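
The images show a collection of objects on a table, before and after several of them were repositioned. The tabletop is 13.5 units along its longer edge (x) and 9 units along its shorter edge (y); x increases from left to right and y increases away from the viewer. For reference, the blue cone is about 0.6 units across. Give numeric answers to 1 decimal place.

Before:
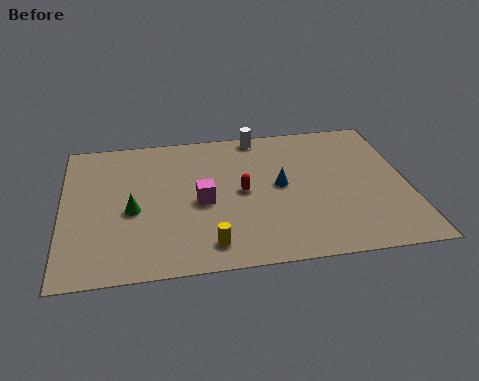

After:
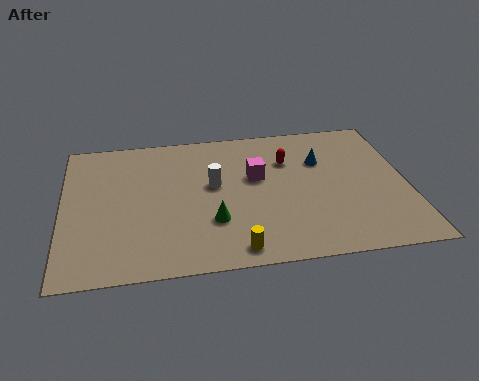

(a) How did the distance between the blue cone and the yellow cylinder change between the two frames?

+1.8

The distance was about 4.4 in the first image and 6.2 in the second, so they moved 1.8 units further apart.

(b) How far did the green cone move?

3.3

From (2.7, 3.9) to (5.8, 2.8), the green cone covered √(3.1² + 1.1²) ≈ 3.3 units.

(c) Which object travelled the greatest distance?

the white cylinder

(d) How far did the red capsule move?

2.6

The red capsule moved from about (7.0, 4.5) to (8.9, 6.3), a distance of √(1.9² + 1.8²) ≈ 2.6.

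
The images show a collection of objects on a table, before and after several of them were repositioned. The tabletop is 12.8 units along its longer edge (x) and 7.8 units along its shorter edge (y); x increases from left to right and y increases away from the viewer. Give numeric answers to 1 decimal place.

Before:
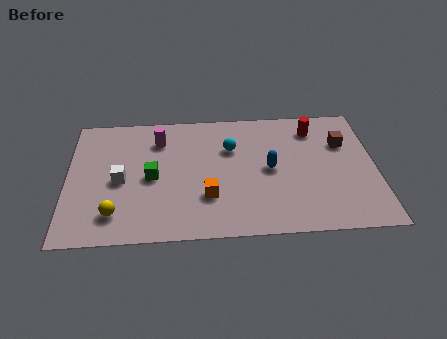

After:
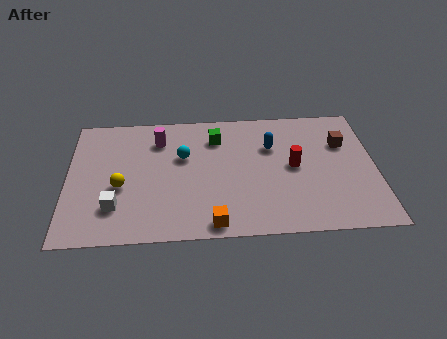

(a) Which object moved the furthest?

the green cube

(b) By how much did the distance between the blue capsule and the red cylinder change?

-1.5

The distance was about 3.1 in the first image and 1.6 in the second, so they moved 1.5 units closer together.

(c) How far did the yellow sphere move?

1.6

From (2.0, 1.6) to (2.2, 3.2), the yellow sphere covered √(0.2² + 1.6²) ≈ 1.6 units.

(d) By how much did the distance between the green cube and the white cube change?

+4.5

Before: roughly 1.3 units apart; after: 5.8. That's 4.5 units further apart.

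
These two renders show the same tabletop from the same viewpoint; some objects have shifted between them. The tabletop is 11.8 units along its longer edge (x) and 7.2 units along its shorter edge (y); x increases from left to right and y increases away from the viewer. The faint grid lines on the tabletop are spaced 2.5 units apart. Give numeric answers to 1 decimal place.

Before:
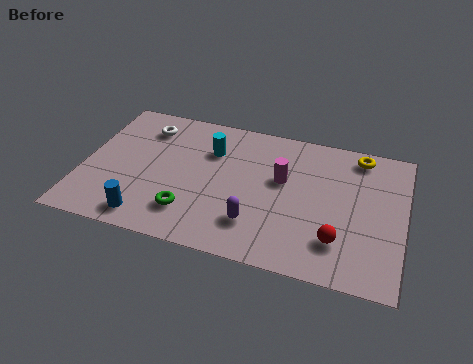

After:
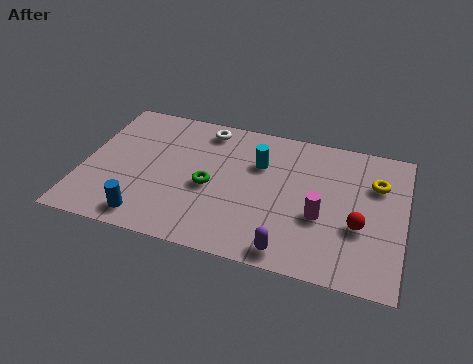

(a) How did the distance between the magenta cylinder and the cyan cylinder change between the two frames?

+0.4

They were about 2.8 units apart before and 3.2 after — 0.4 units further apart.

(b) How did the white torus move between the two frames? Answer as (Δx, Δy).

(2.2, 0.5)

The white torus was at about (2.1, 5.7) and moved to about (4.3, 6.2).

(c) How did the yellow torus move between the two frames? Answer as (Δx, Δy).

(0.7, -1.3)

From the two frames, the yellow torus sits at roughly (10.0, 6.3) before and (10.7, 5.0) after.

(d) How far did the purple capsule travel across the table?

1.6

The purple capsule moved from about (6.5, 1.8) to (7.8, 0.8), a distance of √(1.3² + 1.0²) ≈ 1.6.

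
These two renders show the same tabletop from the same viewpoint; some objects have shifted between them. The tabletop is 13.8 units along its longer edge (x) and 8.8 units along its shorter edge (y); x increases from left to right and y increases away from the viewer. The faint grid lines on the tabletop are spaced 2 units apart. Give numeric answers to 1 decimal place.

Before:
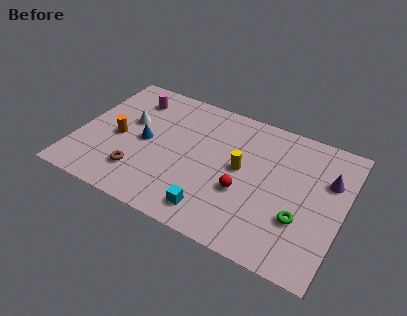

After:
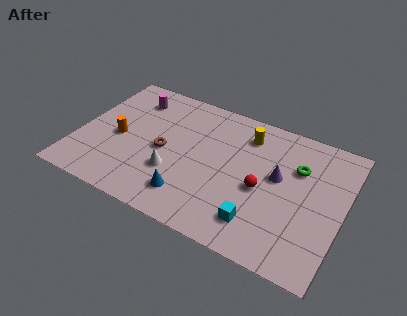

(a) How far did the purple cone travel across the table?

2.7

The purple cone moved from about (12.9, 5.9) to (10.4, 5.0), a distance of √(2.5² + 0.9²) ≈ 2.7.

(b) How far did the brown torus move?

2.2

The brown torus was near (3.5, 2.1) before and (4.5, 4.1) after, so it travelled √(1.0² + 2.0²) ≈ 2.2 units.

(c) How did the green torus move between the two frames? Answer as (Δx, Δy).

(-0.5, 3.1)

From the two frames, the green torus sits at roughly (11.8, 2.9) before and (11.3, 6.0) after.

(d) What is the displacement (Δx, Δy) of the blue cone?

(2.7, -2.5)

The blue cone started near (3.5, 4.3) and ended near (6.2, 1.8).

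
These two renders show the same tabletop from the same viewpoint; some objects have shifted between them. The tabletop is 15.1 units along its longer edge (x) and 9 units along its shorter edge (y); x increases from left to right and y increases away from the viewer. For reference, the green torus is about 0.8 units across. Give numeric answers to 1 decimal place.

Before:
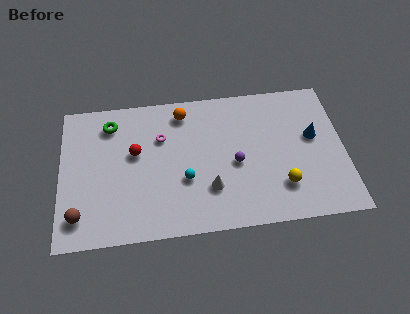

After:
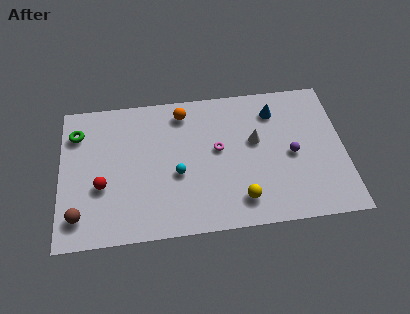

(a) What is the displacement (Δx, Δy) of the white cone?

(2.5, 2.7)

The white cone started near (7.9, 2.6) and ended near (10.4, 5.3).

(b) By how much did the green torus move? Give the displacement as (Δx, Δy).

(-1.8, -0.4)

The green torus started near (2.7, 7.3) and ended near (0.9, 6.9).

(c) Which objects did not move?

the brown sphere and the orange sphere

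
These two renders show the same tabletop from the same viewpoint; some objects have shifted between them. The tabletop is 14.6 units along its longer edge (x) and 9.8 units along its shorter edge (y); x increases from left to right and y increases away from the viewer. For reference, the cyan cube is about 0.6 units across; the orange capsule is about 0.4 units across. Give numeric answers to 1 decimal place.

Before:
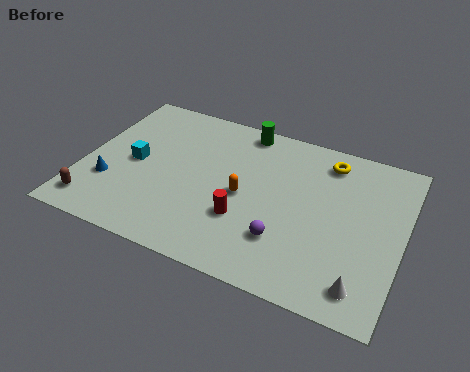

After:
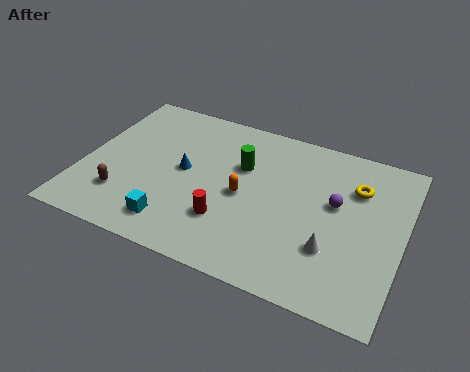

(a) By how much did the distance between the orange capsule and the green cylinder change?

-2.4

They were about 4.2 units apart before and 1.8 after — 2.4 units closer together.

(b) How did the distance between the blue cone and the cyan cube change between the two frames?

+1.5

The distance was about 1.9 in the first image and 3.4 in the second, so they moved 1.5 units further apart.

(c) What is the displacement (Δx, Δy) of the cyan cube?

(2.3, -3.1)

The cyan cube was at about (2.3, 4.8) and moved to about (4.6, 1.7).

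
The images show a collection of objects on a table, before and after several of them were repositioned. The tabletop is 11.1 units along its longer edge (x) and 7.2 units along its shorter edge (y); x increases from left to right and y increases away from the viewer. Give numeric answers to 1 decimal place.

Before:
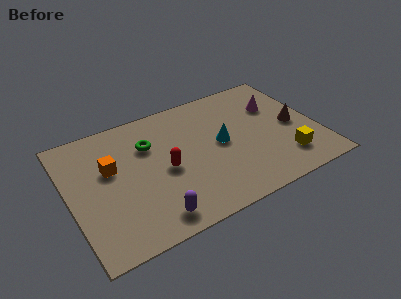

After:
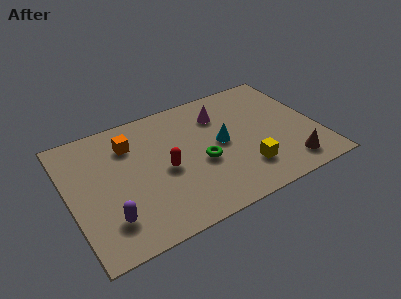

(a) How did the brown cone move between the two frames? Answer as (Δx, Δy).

(-0.6, -2.2)

The brown cone started near (10.1, 3.4) and ended near (9.5, 1.2).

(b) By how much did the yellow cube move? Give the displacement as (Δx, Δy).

(-1.8, 0.2)

The yellow cube was at about (9.4, 1.6) and moved to about (7.6, 1.8).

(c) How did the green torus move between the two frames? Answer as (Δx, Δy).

(2.1, -2.0)

From the two frames, the green torus sits at roughly (3.7, 5.0) before and (5.8, 3.0) after.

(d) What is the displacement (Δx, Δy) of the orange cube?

(1.0, 1.0)

From the two frames, the orange cube sits at roughly (1.9, 4.4) before and (2.9, 5.4) after.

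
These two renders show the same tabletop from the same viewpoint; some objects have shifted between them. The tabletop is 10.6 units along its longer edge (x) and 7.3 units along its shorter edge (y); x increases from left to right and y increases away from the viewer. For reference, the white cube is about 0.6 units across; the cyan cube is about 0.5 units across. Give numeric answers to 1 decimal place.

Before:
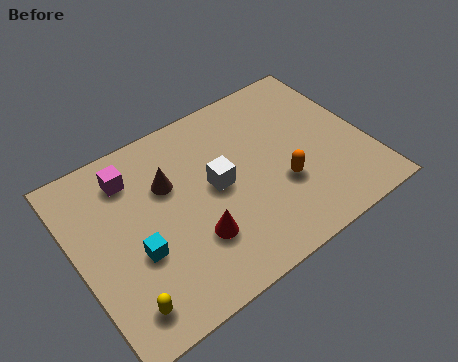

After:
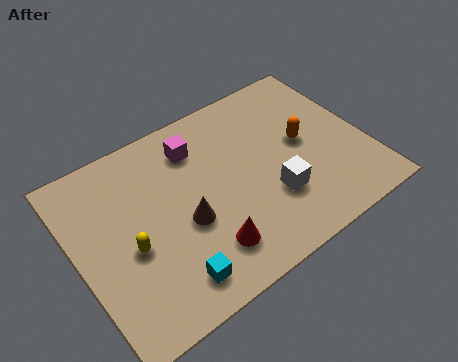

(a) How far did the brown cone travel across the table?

1.8

From (3.5, 4.8) to (3.8, 3.0), the brown cone covered √(0.3² + 1.8²) ≈ 1.8 units.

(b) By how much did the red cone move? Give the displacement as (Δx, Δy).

(0.3, -0.6)

The red cone started near (4.0, 2.2) and ended near (4.3, 1.6).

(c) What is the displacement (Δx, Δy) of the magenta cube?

(2.4, -0.1)

From the two frames, the magenta cube sits at roughly (2.3, 5.8) before and (4.7, 5.7) after.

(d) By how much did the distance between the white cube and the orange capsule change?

-0.3

The distance was about 2.5 in the first image and 2.2 in the second, so they moved 0.3 units closer together.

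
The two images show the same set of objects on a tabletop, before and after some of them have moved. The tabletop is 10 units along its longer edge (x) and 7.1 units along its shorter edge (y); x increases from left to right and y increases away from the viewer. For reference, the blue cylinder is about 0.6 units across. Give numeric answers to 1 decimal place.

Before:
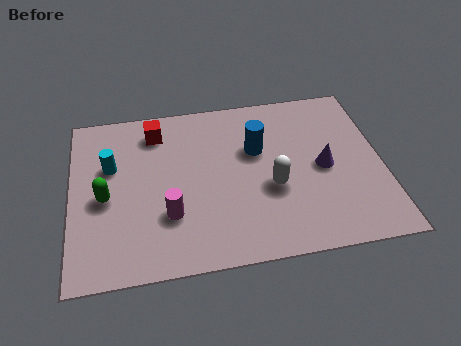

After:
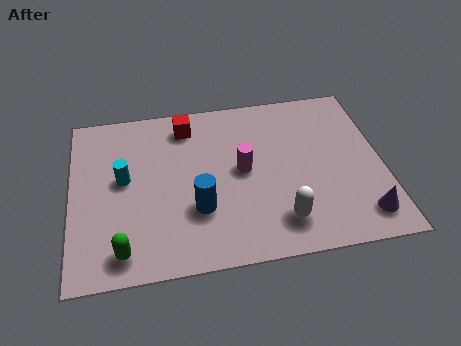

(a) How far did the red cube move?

1.0

The red cube moved from about (2.8, 5.8) to (3.8, 5.9), a distance of √(1.0² + 0.1²) ≈ 1.0.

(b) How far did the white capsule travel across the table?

1.4

The white capsule moved from about (6.4, 2.8) to (6.6, 1.4), a distance of √(0.2² + 1.4²) ≈ 1.4.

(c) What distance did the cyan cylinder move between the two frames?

0.7

The cyan cylinder moved from about (1.3, 4.5) to (1.7, 3.9), a distance of √(0.4² + 0.6²) ≈ 0.7.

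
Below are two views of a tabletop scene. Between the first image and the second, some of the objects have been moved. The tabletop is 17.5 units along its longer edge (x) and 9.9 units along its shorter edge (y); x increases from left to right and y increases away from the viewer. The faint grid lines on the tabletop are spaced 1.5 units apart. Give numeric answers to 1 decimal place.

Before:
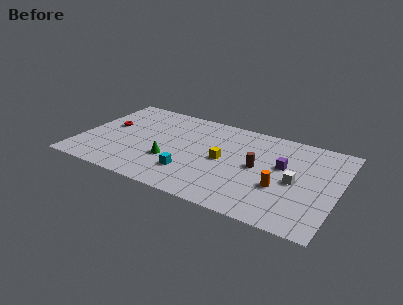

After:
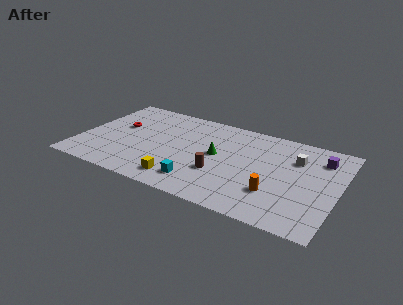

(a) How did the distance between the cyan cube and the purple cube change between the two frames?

+2.8

They were about 6.8 units apart before and 9.6 after — 2.8 units further apart.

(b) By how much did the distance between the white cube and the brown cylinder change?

+3.4

They were about 2.6 units apart before and 6.0 after — 3.4 units further apart.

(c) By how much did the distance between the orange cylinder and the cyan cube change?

-1.0

They were about 6.1 units apart before and 5.1 after — 1.0 units closer together.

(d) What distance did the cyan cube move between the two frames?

1.0

From (7.8, 2.6) to (8.5, 1.9), the cyan cube covered √(0.7² + 0.7²) ≈ 1.0 units.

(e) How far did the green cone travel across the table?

3.6

The green cone was near (6.3, 3.4) before and (9.3, 5.3) after, so it travelled √(3.0² + 1.9²) ≈ 3.6 units.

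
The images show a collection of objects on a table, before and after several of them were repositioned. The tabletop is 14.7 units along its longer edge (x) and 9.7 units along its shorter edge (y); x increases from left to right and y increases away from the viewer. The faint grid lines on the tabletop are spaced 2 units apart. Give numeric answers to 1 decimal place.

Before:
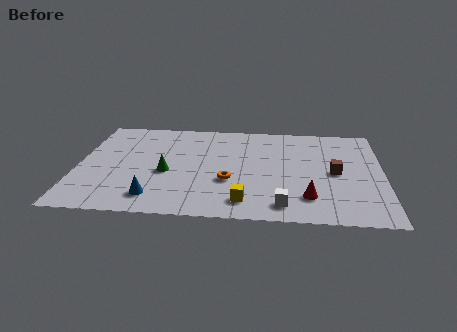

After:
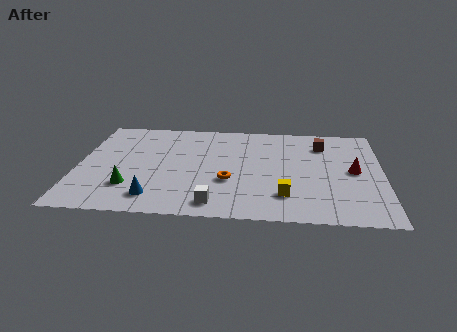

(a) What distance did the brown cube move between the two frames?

2.9

From (12.4, 4.7) to (11.8, 7.5), the brown cube covered √(0.6² + 2.8²) ≈ 2.9 units.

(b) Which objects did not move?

the orange torus and the blue cone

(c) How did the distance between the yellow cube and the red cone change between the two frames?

+1.1

They were about 3.1 units apart before and 4.2 after — 1.1 units further apart.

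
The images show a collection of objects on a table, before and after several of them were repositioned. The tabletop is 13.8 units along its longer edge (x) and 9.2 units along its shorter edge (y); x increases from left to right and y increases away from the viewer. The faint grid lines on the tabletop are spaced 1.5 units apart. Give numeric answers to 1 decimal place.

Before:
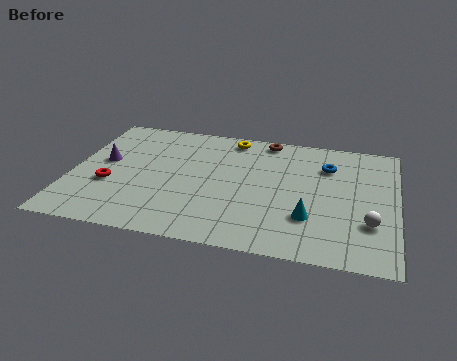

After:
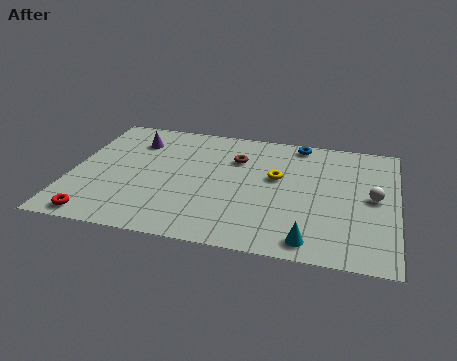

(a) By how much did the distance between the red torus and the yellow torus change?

+1.8

The distance was about 6.8 in the first image and 8.6 in the second, so they moved 1.8 units further apart.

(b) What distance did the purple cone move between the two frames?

2.2

The purple cone was near (1.3, 5.1) before and (2.5, 7.0) after, so it travelled √(1.2² + 1.9²) ≈ 2.2 units.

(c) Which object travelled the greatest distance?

the yellow torus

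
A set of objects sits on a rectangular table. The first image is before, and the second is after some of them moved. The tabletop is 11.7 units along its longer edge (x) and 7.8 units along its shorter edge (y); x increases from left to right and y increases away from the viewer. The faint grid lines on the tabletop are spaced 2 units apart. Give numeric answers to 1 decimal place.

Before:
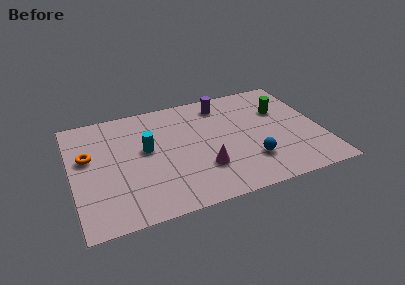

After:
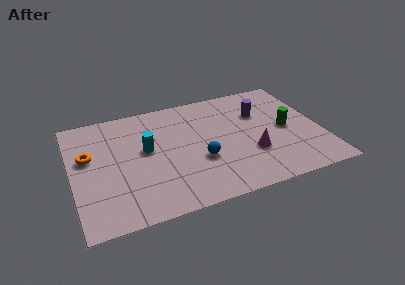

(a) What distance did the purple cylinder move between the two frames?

2.1

From (7.3, 6.5) to (9.0, 5.3), the purple cylinder covered √(1.7² + 1.2²) ≈ 2.1 units.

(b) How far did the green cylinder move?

1.4

From (10.0, 5.2) to (10.1, 3.8), the green cylinder covered √(0.1² + 1.4²) ≈ 1.4 units.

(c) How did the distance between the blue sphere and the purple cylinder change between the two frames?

-0.6

Before: roughly 4.5 units apart; after: 3.9. That's 0.6 units closer together.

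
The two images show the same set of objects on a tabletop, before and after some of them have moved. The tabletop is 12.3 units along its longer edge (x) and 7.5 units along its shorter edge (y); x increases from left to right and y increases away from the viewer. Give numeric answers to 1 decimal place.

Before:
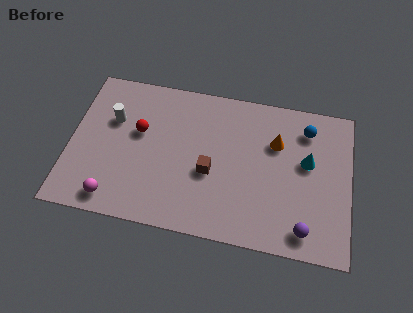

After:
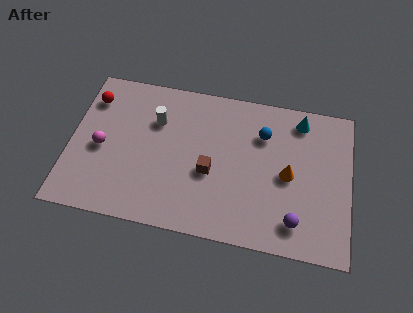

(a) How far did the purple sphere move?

0.5

The purple sphere was near (10.4, 1.1) before and (10.0, 1.4) after, so it travelled √(0.4² + 0.3²) ≈ 0.5 units.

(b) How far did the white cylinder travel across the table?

1.9

From (1.8, 4.9) to (3.7, 5.2), the white cylinder covered √(1.9² + 0.3²) ≈ 1.9 units.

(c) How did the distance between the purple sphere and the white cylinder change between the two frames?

-2.0

They were about 9.4 units apart before and 7.4 after — 2.0 units closer together.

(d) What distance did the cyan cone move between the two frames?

2.0

From (10.4, 4.4) to (10.0, 6.4), the cyan cone covered √(0.4² + 2.0²) ≈ 2.0 units.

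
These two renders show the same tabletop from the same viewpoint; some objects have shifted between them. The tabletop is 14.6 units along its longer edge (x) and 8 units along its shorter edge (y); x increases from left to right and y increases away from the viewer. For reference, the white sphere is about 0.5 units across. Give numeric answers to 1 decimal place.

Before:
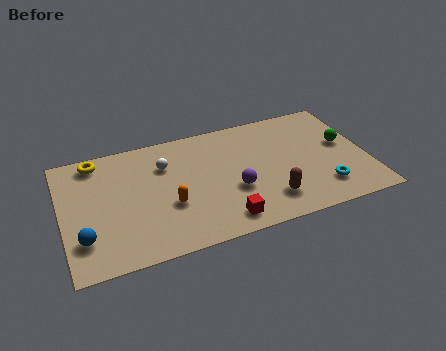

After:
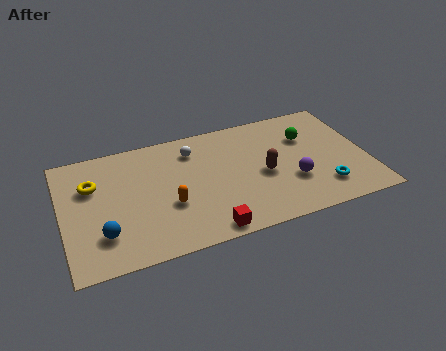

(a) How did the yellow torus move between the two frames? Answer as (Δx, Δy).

(-0.3, -1.6)

From the two frames, the yellow torus sits at roughly (1.8, 7.0) before and (1.5, 5.4) after.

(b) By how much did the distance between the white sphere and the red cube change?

+0.4

The distance was about 5.1 in the first image and 5.5 in the second, so they moved 0.4 units further apart.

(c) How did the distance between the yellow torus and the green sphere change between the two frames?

-1.7

They were about 12.1 units apart before and 10.4 after — 1.7 units closer together.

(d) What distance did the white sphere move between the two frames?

1.5

The white sphere was near (5.0, 5.7) before and (6.4, 6.3) after, so it travelled √(1.4² + 0.6²) ≈ 1.5 units.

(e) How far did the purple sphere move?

2.8

The purple sphere moved from about (8.1, 3.0) to (10.9, 2.7), a distance of √(2.8² + 0.3²) ≈ 2.8.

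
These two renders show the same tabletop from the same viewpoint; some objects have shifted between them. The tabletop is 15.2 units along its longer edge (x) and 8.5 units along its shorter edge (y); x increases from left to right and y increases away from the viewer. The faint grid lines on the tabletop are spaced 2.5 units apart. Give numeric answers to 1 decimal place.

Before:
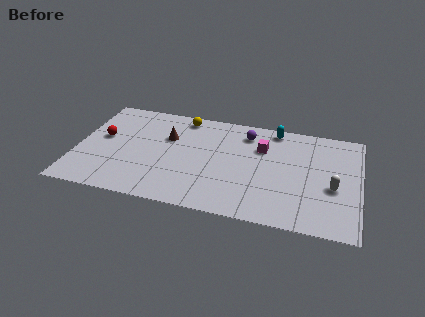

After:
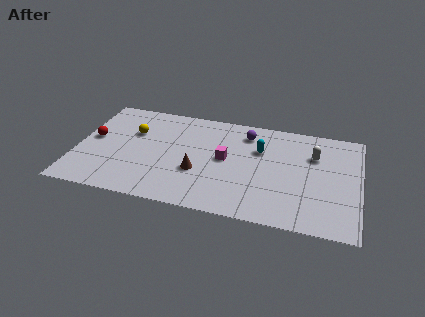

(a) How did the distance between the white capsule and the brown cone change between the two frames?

-2.5

The distance was about 9.2 in the first image and 6.7 in the second, so they moved 2.5 units closer together.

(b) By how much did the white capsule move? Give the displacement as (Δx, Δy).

(-1.1, 2.4)

The white capsule started near (13.8, 3.5) and ended near (12.7, 5.9).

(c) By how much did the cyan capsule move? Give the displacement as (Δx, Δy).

(-0.7, -1.9)

The cyan capsule was at about (10.5, 7.6) and moved to about (9.8, 5.7).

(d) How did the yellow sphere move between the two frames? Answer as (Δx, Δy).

(-2.6, -1.9)

From the two frames, the yellow sphere sits at roughly (5.5, 7.5) before and (2.9, 5.6) after.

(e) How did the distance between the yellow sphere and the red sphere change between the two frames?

-2.7

Before: roughly 5.0 units apart; after: 2.3. That's 2.7 units closer together.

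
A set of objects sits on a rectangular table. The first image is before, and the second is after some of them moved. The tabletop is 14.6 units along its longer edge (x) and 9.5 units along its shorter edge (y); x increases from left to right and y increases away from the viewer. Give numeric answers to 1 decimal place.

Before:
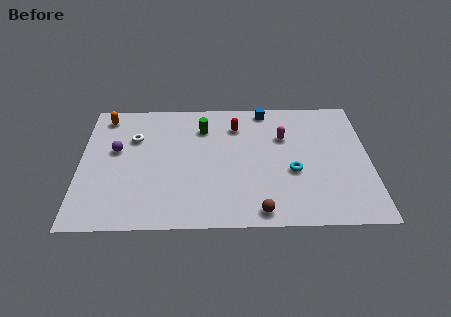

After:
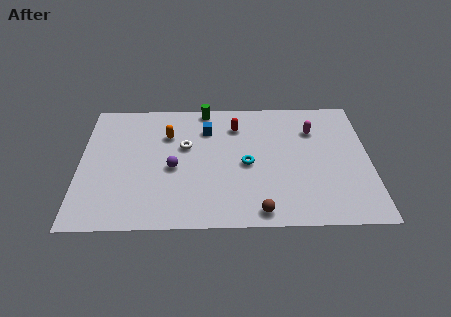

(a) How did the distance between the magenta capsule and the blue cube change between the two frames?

+3.0

The distance was about 2.4 in the first image and 5.4 in the second, so they moved 3.0 units further apart.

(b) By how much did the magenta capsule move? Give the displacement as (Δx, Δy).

(1.5, 0.5)

The magenta capsule started near (10.3, 6.4) and ended near (11.8, 6.9).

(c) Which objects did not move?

the red capsule and the brown sphere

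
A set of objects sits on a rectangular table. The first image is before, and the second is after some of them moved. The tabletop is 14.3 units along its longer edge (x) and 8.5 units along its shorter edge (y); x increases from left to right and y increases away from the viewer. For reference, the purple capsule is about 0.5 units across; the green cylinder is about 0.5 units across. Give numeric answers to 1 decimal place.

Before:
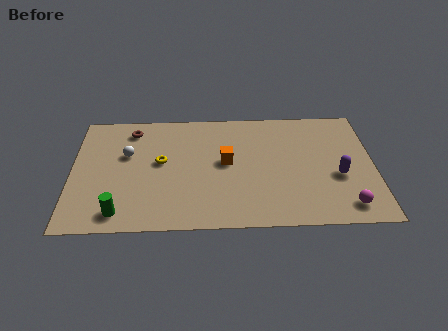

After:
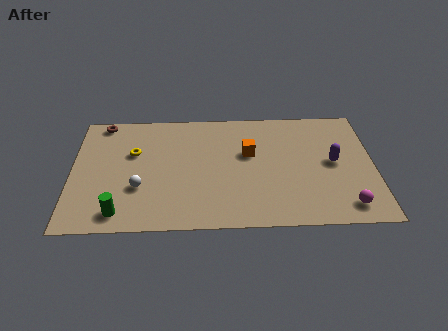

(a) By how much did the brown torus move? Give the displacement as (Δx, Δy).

(-1.4, 0.6)

From the two frames, the brown torus sits at roughly (2.8, 7.1) before and (1.4, 7.7) after.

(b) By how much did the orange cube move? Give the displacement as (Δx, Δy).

(1.1, 0.6)

The orange cube was at about (7.3, 4.6) and moved to about (8.4, 5.2).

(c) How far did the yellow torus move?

1.5

From (4.2, 4.7) to (2.9, 5.4), the yellow torus covered √(1.3² + 0.7²) ≈ 1.5 units.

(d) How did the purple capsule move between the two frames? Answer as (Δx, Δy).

(-0.2, 1.0)

The purple capsule was at about (12.6, 3.4) and moved to about (12.4, 4.4).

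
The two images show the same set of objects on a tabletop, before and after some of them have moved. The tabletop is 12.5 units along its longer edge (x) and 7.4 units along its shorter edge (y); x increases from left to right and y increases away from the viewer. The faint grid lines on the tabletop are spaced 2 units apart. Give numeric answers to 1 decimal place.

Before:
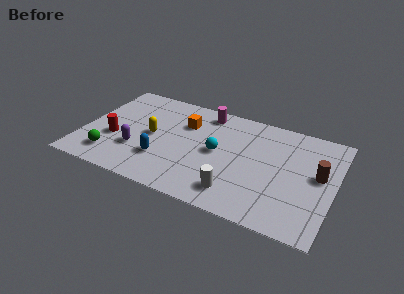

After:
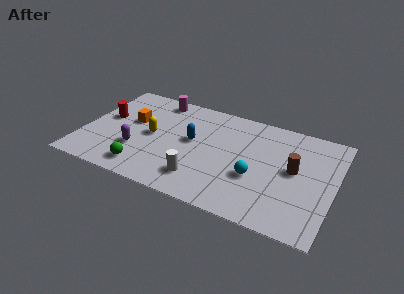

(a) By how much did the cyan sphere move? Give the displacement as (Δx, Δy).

(2.0, -1.0)

From the two frames, the cyan sphere sits at roughly (6.7, 3.8) before and (8.7, 2.8) after.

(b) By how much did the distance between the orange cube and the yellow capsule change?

-0.8

Before: roughly 2.1 units apart; after: 1.3. That's 0.8 units closer together.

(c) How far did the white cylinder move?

1.8

From (7.9, 1.4) to (6.1, 1.6), the white cylinder covered √(1.8² + 0.2²) ≈ 1.8 units.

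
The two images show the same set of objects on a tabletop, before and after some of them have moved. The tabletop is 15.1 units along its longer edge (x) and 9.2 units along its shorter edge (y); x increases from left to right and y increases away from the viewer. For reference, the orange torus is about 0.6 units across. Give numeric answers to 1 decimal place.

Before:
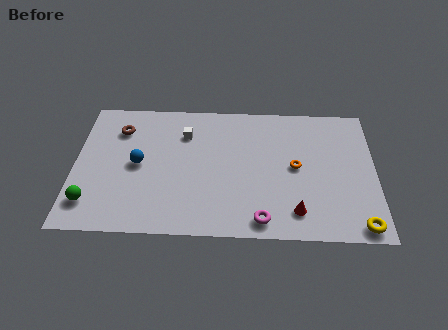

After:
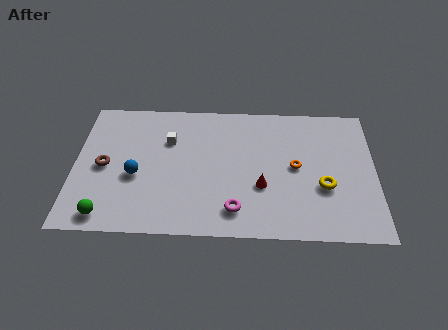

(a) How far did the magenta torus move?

1.4

The magenta torus moved from about (9.4, 1.1) to (8.1, 1.7), a distance of √(1.3² + 0.6²) ≈ 1.4.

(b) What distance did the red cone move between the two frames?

2.3

The red cone moved from about (11.1, 1.7) to (9.4, 3.3), a distance of √(1.7² + 1.6²) ≈ 2.3.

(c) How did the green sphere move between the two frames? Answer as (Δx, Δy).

(0.8, -0.8)

From the two frames, the green sphere sits at roughly (0.9, 1.9) before and (1.7, 1.1) after.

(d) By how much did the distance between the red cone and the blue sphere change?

-2.1

They were about 8.4 units apart before and 6.3 after — 2.1 units closer together.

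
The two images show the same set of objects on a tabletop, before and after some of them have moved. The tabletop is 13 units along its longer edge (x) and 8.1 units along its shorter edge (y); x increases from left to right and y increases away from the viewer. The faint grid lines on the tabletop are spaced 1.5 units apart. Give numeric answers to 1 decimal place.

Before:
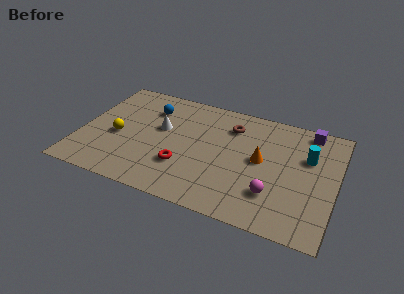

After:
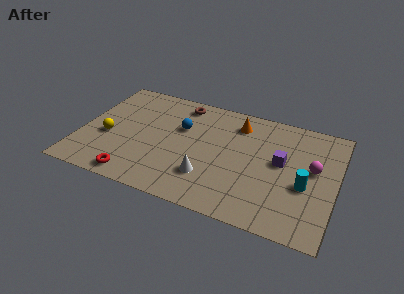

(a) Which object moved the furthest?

the white cone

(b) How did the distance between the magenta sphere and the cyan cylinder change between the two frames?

-2.1

They were about 3.4 units apart before and 1.3 after — 2.1 units closer together.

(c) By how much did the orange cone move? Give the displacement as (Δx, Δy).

(-1.4, 2.2)

From the two frames, the orange cone sits at roughly (9.2, 4.3) before and (7.8, 6.5) after.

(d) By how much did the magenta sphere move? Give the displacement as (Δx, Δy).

(1.8, 2.4)

The magenta sphere started near (10.0, 2.2) and ended near (11.8, 4.6).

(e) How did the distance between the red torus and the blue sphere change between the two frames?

+0.5

Before: roughly 4.2 units apart; after: 4.7. That's 0.5 units further apart.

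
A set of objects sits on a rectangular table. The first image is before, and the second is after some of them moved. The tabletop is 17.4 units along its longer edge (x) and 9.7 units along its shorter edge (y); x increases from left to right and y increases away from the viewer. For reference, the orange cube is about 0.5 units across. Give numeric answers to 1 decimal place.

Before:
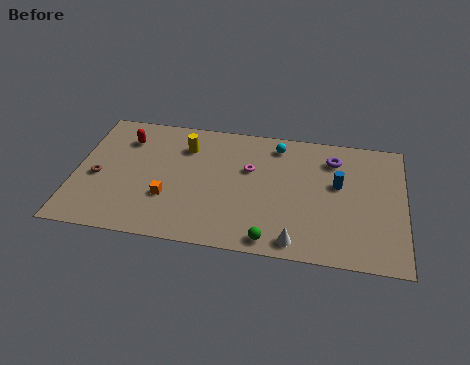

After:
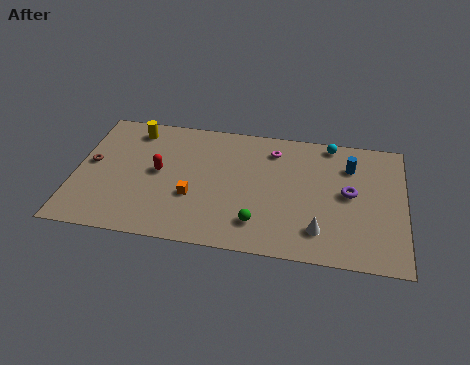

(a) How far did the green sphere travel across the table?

1.3

From (10.5, 1.0) to (9.8, 2.1), the green sphere covered √(0.7² + 1.1²) ≈ 1.3 units.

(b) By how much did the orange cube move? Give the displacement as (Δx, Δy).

(1.3, 0.3)

The orange cube was at about (5.0, 3.2) and moved to about (6.3, 3.5).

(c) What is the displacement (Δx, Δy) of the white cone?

(1.2, 1.0)

From the two frames, the white cone sits at roughly (11.8, 1.1) before and (13.0, 2.1) after.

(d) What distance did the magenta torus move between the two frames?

2.1

The magenta torus was near (9.2, 6.1) before and (10.4, 7.8) after, so it travelled √(1.2² + 1.7²) ≈ 2.1 units.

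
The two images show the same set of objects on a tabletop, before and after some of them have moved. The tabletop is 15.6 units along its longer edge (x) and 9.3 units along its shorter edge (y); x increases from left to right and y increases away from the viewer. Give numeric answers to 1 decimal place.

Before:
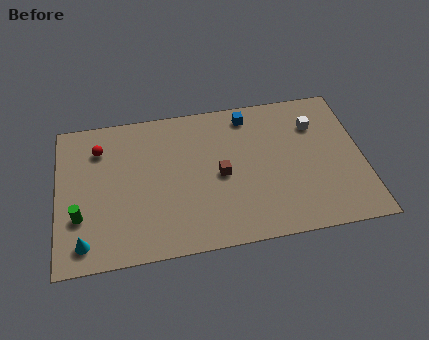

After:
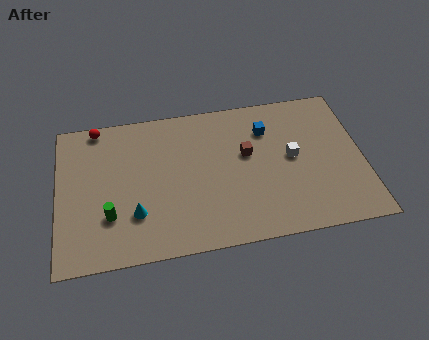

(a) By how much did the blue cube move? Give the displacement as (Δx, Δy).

(0.9, -1.1)

The blue cube started near (9.9, 8.0) and ended near (10.8, 6.9).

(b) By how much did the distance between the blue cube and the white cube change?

-1.3

Before: roughly 3.6 units apart; after: 2.3. That's 1.3 units closer together.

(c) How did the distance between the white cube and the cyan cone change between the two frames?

-4.8

The distance was about 13.2 in the first image and 8.4 in the second, so they moved 4.8 units closer together.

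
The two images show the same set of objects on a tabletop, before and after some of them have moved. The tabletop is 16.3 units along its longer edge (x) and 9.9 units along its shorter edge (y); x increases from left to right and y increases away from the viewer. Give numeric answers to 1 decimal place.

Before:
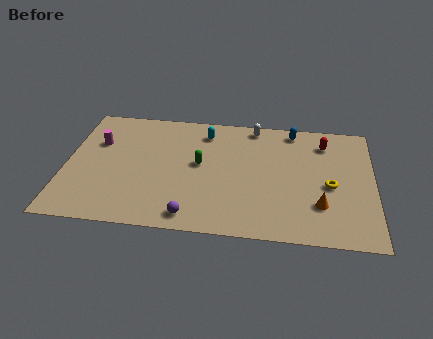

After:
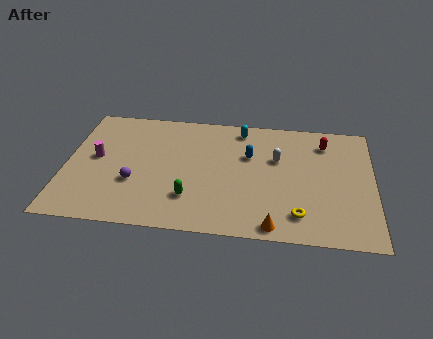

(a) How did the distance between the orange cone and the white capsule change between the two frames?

-1.7

The distance was about 7.1 in the first image and 5.4 in the second, so they moved 1.7 units closer together.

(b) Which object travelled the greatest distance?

the purple sphere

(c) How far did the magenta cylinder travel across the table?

1.3

The magenta cylinder was near (1.6, 6.6) before and (1.6, 5.3) after, so it travelled √(0.0² + 1.3²) ≈ 1.3 units.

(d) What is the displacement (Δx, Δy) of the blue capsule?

(-2.3, -2.4)

The blue capsule was at about (12.0, 8.8) and moved to about (9.7, 6.4).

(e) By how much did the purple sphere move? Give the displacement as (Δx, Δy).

(-3.1, 2.3)

From the two frames, the purple sphere sits at roughly (6.8, 1.2) before and (3.7, 3.5) after.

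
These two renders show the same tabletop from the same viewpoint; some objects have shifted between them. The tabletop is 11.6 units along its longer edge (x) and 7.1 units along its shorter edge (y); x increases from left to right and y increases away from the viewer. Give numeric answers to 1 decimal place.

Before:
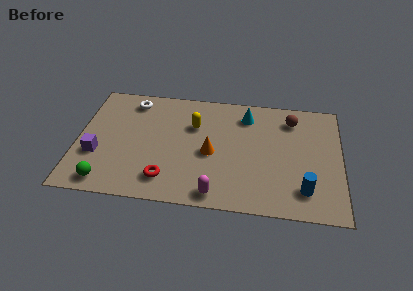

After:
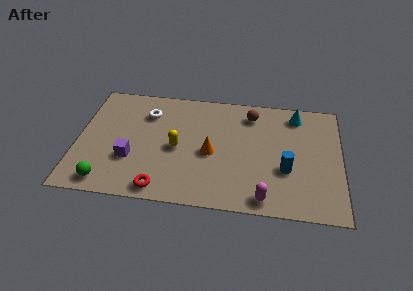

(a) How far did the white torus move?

1.0

From (2.3, 6.0) to (3.0, 5.3), the white torus covered √(0.7² + 0.7²) ≈ 1.0 units.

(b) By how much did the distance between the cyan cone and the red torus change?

+2.3

Before: roughly 5.5 units apart; after: 7.8. That's 2.3 units further apart.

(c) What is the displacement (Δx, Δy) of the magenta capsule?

(2.1, 0.0)

From the two frames, the magenta capsule sits at roughly (6.2, 0.8) before and (8.3, 0.8) after.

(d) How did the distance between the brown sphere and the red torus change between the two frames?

-0.6

The distance was about 6.9 in the first image and 6.3 in the second, so they moved 0.6 units closer together.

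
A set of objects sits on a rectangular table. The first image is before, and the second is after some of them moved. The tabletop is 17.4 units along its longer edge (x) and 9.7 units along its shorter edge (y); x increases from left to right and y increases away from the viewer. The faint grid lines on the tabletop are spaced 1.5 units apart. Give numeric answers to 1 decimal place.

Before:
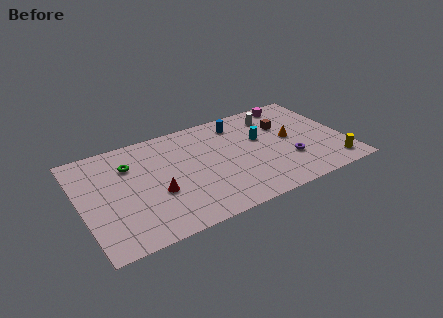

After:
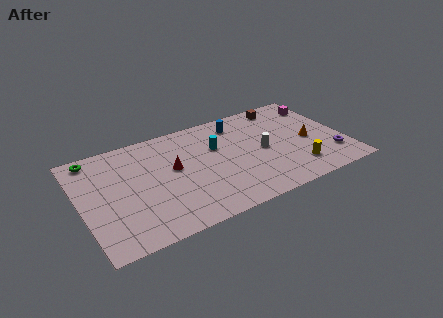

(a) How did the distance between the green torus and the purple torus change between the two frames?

+5.5

Before: roughly 10.8 units apart; after: 16.3. That's 5.5 units further apart.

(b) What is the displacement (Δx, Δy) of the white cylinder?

(-1.2, -3.1)

The white cylinder was at about (13.2, 7.8) and moved to about (12.0, 4.7).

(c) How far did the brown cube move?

1.9

From (13.7, 6.6) to (14.0, 8.5), the brown cube covered √(0.3² + 1.9²) ≈ 1.9 units.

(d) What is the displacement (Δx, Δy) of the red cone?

(1.3, 1.8)

From the two frames, the red cone sits at roughly (4.8, 3.7) before and (6.1, 5.5) after.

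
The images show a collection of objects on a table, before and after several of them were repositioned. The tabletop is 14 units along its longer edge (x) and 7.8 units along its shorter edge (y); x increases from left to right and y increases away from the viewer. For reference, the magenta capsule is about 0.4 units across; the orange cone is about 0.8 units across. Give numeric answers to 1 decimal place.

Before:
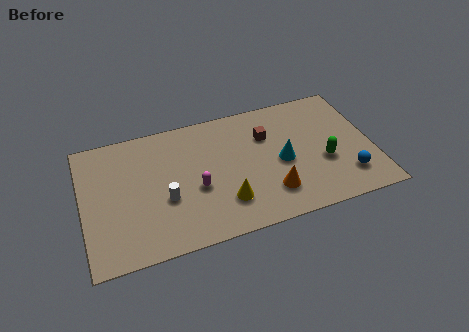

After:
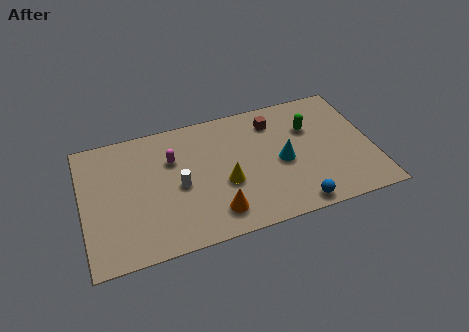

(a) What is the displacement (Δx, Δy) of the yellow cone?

(0.1, 1.1)

The yellow cone was at about (6.7, 2.0) and moved to about (6.8, 3.1).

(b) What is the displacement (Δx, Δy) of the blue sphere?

(-2.6, -1.0)

The blue sphere started near (12.6, 1.8) and ended near (10.0, 0.8).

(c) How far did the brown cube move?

0.9

The brown cube moved from about (9.0, 5.4) to (9.4, 6.2), a distance of √(0.4² + 0.8²) ≈ 0.9.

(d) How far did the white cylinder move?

0.9

From (3.9, 3.0) to (4.6, 3.6), the white cylinder covered √(0.7² + 0.6²) ≈ 0.9 units.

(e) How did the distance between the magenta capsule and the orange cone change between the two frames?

+0.5

Before: roughly 3.7 units apart; after: 4.2. That's 0.5 units further apart.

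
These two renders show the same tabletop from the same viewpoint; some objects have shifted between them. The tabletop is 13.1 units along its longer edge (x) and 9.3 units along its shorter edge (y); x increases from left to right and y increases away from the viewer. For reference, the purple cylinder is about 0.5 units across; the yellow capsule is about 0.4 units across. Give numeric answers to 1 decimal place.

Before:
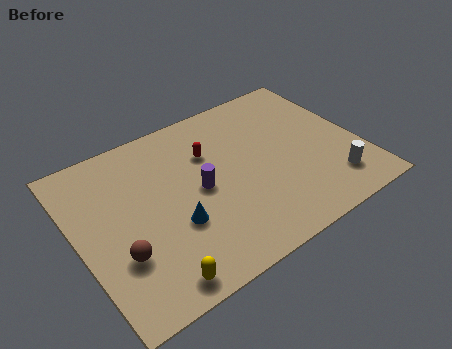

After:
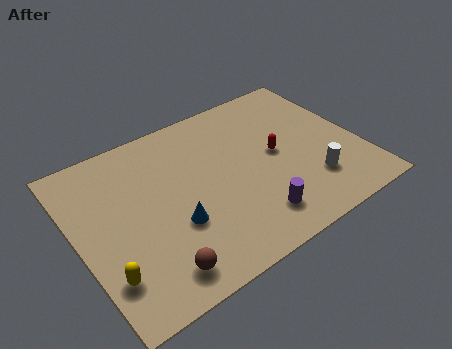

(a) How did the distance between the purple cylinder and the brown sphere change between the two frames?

+0.3

They were about 4.3 units apart before and 4.6 after — 0.3 units further apart.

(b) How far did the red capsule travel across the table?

3.3

The red capsule moved from about (6.4, 6.4) to (9.3, 4.8), a distance of √(2.9² + 1.6²) ≈ 3.3.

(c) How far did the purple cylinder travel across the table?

3.4

The purple cylinder was near (5.6, 4.6) before and (7.6, 1.8) after, so it travelled √(2.0² + 2.8²) ≈ 3.4 units.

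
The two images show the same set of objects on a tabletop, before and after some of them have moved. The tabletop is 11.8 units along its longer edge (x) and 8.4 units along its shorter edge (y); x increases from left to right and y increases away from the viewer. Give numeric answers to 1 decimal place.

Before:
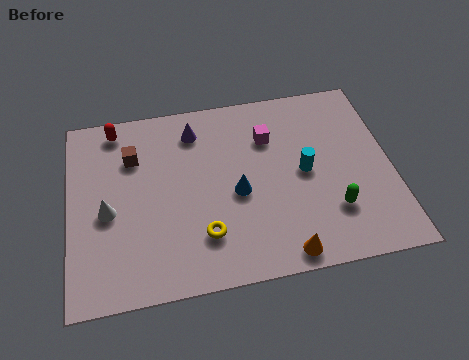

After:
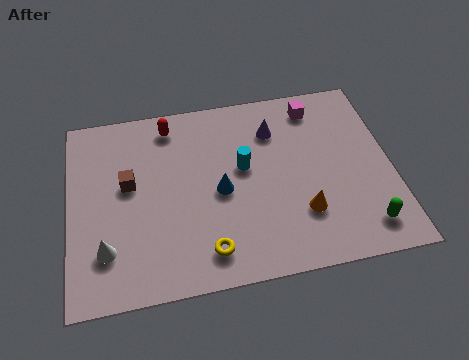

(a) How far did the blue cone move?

0.6

The blue cone was near (6.1, 3.7) before and (5.5, 3.9) after, so it travelled √(0.6² + 0.2²) ≈ 0.6 units.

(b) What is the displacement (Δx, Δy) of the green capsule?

(1.1, -0.9)

The green capsule was at about (9.5, 2.3) and moved to about (10.6, 1.4).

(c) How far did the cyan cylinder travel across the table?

2.3

The cyan cylinder was near (8.6, 4.2) before and (6.4, 4.8) after, so it travelled √(2.2² + 0.6²) ≈ 2.3 units.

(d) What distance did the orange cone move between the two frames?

1.8

From (7.6, 0.8) to (8.4, 2.4), the orange cone covered √(0.8² + 1.6²) ≈ 1.8 units.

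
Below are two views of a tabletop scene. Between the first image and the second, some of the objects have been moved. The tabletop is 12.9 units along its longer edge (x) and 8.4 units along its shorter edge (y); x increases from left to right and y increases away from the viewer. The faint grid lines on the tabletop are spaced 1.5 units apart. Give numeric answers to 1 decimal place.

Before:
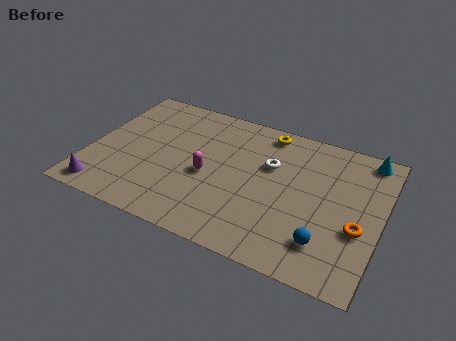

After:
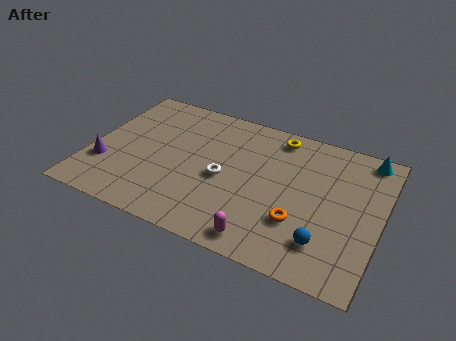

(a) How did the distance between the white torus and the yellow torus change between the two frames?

+2.0

Before: roughly 2.0 units apart; after: 4.0. That's 2.0 units further apart.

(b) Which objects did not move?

the cyan cone and the blue sphere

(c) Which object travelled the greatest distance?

the magenta capsule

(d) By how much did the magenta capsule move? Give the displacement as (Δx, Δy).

(2.8, -2.7)

From the two frames, the magenta capsule sits at roughly (5.3, 3.7) before and (8.1, 1.0) after.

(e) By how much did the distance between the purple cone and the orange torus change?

-2.5

The distance was about 11.2 in the first image and 8.7 in the second, so they moved 2.5 units closer together.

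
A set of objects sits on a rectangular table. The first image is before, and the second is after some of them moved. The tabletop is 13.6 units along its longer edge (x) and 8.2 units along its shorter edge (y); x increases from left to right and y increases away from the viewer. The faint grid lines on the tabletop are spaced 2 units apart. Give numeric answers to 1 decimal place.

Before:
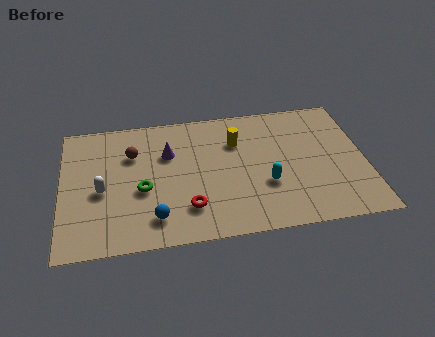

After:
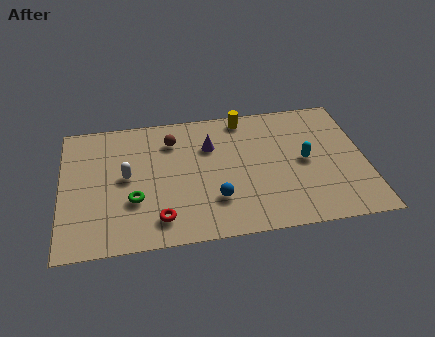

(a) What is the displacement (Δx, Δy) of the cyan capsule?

(1.8, 1.2)

The cyan capsule started near (9.1, 2.9) and ended near (10.9, 4.1).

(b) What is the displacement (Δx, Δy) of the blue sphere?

(2.7, 0.7)

From the two frames, the blue sphere sits at roughly (4.1, 1.6) before and (6.8, 2.3) after.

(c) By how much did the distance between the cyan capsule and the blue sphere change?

-0.7

They were about 5.2 units apart before and 4.5 after — 0.7 units closer together.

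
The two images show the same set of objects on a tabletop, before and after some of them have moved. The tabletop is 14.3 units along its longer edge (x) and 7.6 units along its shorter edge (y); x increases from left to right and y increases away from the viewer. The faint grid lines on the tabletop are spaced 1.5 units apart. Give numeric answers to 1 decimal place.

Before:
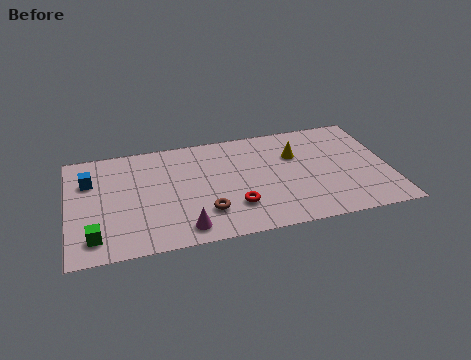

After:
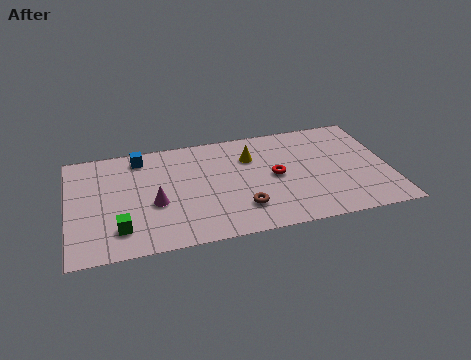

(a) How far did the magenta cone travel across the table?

2.3

The magenta cone moved from about (5.0, 1.1) to (3.8, 3.1), a distance of √(1.2² + 2.0²) ≈ 2.3.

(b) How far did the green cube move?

1.1

The green cube moved from about (1.1, 1.4) to (2.2, 1.7), a distance of √(1.1² + 0.3²) ≈ 1.1.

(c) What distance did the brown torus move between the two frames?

1.6

The brown torus moved from about (6.0, 2.0) to (7.6, 1.9), a distance of √(1.6² + 0.1²) ≈ 1.6.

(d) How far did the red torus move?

2.5

From (7.3, 2.1) to (9.2, 3.8), the red torus covered √(1.9² + 1.7²) ≈ 2.5 units.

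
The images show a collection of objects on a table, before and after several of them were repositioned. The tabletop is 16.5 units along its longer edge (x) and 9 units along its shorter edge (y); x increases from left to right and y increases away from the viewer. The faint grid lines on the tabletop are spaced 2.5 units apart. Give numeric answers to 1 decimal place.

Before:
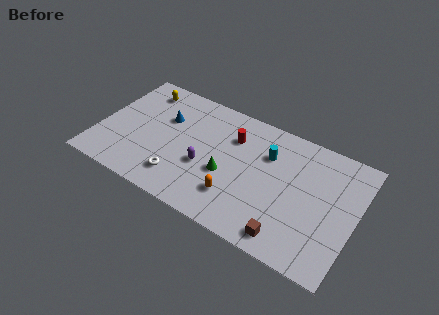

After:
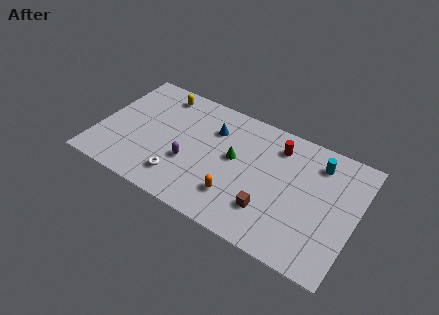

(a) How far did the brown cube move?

1.8

The brown cube was near (12.7, 1.2) before and (11.3, 2.4) after, so it travelled √(1.4² + 1.2²) ≈ 1.8 units.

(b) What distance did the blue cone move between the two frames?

3.2

The blue cone moved from about (4.0, 5.9) to (7.1, 6.5), a distance of √(3.1² + 0.6²) ≈ 3.2.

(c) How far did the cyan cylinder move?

3.2

From (10.7, 6.3) to (13.8, 7.2), the cyan cylinder covered √(3.1² + 0.9²) ≈ 3.2 units.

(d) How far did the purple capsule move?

1.0

The purple capsule was near (7.0, 3.5) before and (6.0, 3.3) after, so it travelled √(1.0² + 0.2²) ≈ 1.0 units.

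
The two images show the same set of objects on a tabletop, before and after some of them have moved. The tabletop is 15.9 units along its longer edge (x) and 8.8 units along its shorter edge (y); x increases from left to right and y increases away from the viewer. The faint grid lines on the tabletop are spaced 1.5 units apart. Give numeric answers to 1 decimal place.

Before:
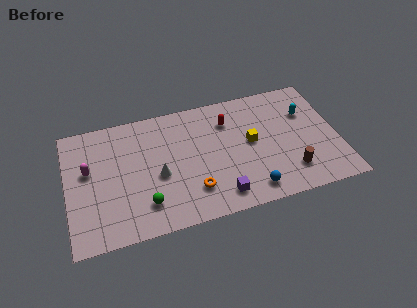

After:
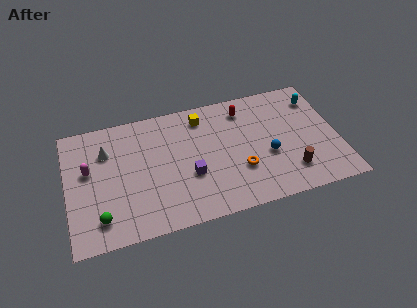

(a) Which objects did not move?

the brown cylinder and the magenta capsule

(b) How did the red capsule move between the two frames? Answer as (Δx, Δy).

(1.0, 0.6)

The red capsule started near (9.6, 6.6) and ended near (10.6, 7.2).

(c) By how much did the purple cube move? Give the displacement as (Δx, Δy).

(-1.6, 1.9)

The purple cube started near (8.7, 1.4) and ended near (7.1, 3.3).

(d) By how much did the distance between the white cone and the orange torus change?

+5.8

Before: roughly 2.5 units apart; after: 8.3. That's 5.8 units further apart.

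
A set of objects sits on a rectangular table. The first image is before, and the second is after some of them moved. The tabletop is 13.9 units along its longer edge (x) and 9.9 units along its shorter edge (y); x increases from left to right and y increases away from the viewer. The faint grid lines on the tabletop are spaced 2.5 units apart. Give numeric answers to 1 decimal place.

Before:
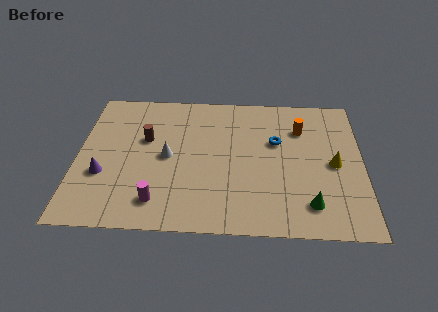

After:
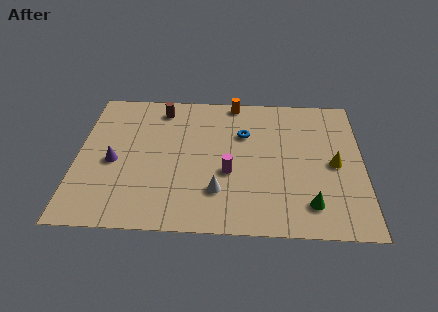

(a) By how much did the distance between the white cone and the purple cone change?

+2.0

Before: roughly 3.4 units apart; after: 5.4. That's 2.0 units further apart.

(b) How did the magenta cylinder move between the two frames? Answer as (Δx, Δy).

(3.4, 2.1)

The magenta cylinder was at about (4.0, 1.8) and moved to about (7.4, 3.9).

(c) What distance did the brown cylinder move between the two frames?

2.4

From (3.3, 6.1) to (4.0, 8.4), the brown cylinder covered √(0.7² + 2.3²) ≈ 2.4 units.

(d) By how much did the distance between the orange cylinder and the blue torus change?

+0.9

Before: roughly 1.6 units apart; after: 2.5. That's 0.9 units further apart.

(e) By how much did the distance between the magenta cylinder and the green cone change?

-2.9

Before: roughly 7.3 units apart; after: 4.4. That's 2.9 units closer together.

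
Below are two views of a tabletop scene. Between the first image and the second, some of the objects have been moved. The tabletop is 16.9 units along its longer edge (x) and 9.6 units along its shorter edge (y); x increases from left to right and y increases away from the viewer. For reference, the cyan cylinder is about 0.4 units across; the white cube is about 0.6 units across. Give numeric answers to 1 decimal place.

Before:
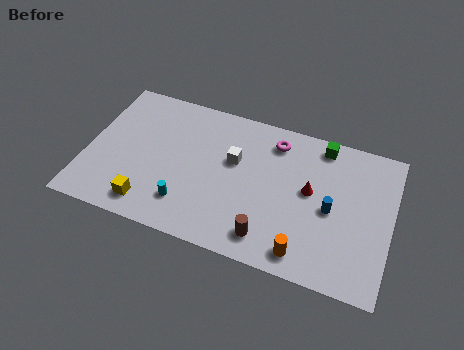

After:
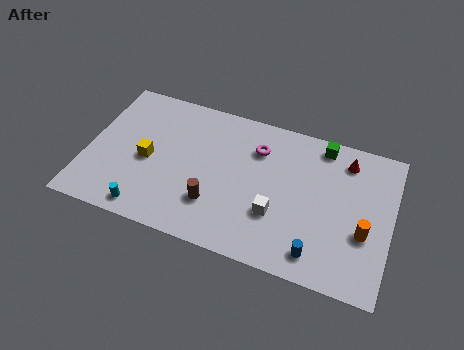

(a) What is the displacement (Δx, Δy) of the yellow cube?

(-0.4, 2.9)

The yellow cube was at about (3.8, 1.5) and moved to about (3.4, 4.4).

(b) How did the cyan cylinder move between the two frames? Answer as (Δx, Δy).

(-2.1, -1.1)

The cyan cylinder started near (5.8, 2.2) and ended near (3.7, 1.1).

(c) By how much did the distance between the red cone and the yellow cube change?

+2.0

Before: roughly 9.4 units apart; after: 11.4. That's 2.0 units further apart.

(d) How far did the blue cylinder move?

3.0

The blue cylinder moved from about (13.6, 4.5) to (13.1, 1.5), a distance of √(0.5² + 3.0²) ≈ 3.0.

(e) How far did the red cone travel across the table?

3.2

The red cone was near (12.4, 5.3) before and (14.2, 7.9) after, so it travelled √(1.8² + 2.6²) ≈ 3.2 units.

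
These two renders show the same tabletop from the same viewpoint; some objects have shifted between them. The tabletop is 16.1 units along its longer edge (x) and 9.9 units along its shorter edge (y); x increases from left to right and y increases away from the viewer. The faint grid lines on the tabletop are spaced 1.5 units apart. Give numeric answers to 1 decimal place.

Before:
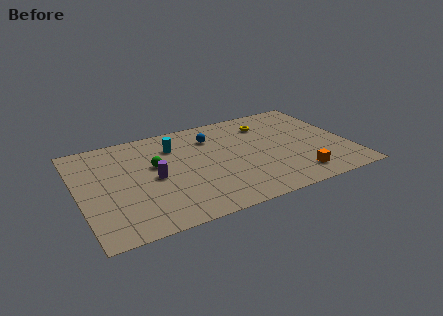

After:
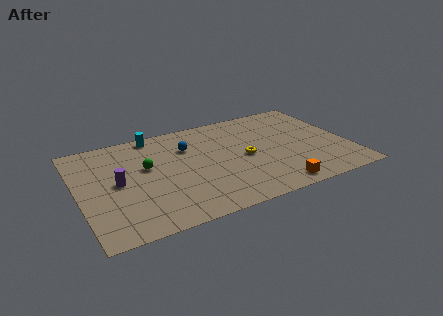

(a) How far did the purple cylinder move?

2.1

The purple cylinder was near (4.4, 4.7) before and (2.3, 5.0) after, so it travelled √(2.1² + 0.3²) ≈ 2.1 units.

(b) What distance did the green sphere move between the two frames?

0.5

From (4.6, 5.9) to (4.1, 5.9), the green sphere covered √(0.5² + 0.0²) ≈ 0.5 units.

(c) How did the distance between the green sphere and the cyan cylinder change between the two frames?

+1.2

Before: roughly 2.0 units apart; after: 3.2. That's 1.2 units further apart.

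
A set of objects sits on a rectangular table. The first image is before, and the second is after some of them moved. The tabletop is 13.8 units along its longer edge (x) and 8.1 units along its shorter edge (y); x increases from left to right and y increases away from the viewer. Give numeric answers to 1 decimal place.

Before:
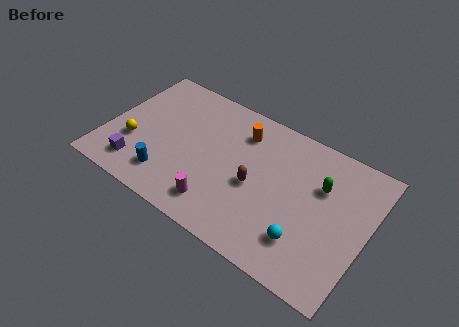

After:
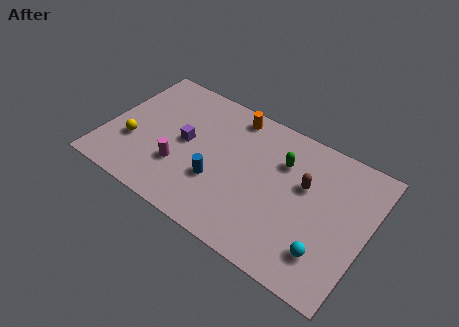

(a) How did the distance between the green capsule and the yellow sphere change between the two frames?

-1.9

They were about 10.0 units apart before and 8.1 after — 1.9 units closer together.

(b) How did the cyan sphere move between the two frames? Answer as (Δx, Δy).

(1.1, -0.1)

The cyan sphere started near (10.9, 2.0) and ended near (12.0, 1.9).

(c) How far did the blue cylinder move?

2.7

The blue cylinder was near (3.6, 1.7) before and (6.1, 2.8) after, so it travelled √(2.5² + 1.1²) ≈ 2.7 units.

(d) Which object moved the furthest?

the purple cube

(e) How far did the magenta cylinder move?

2.5

The magenta cylinder moved from about (6.4, 1.5) to (4.1, 2.6), a distance of √(2.3² + 1.1²) ≈ 2.5.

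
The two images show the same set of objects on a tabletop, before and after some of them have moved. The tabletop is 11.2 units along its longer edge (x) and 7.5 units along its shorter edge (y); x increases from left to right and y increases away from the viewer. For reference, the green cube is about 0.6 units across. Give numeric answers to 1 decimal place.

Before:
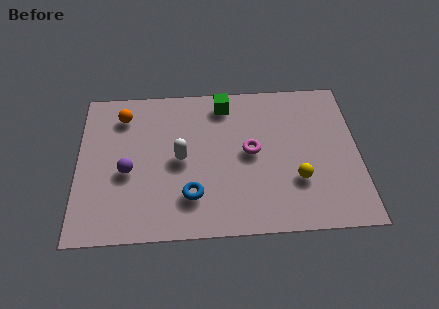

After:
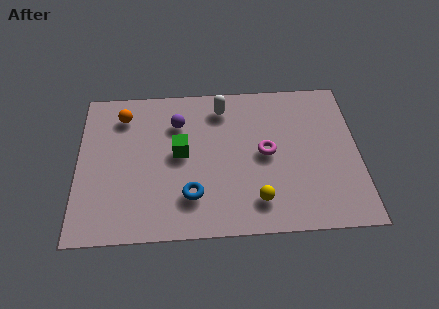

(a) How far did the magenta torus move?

0.6

The magenta torus was near (6.9, 3.9) before and (7.5, 3.8) after, so it travelled √(0.6² + 0.1²) ≈ 0.6 units.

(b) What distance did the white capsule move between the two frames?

3.0

The white capsule moved from about (4.1, 3.7) to (5.8, 6.2), a distance of √(1.7² + 2.5²) ≈ 3.0.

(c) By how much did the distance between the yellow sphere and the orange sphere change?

-0.8

Before: roughly 7.8 units apart; after: 7.0. That's 0.8 units closer together.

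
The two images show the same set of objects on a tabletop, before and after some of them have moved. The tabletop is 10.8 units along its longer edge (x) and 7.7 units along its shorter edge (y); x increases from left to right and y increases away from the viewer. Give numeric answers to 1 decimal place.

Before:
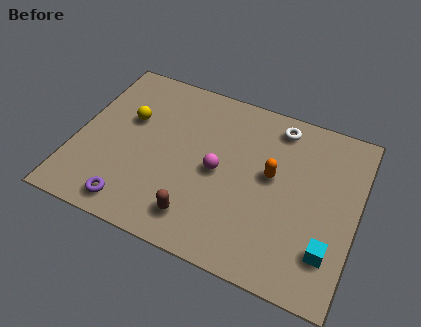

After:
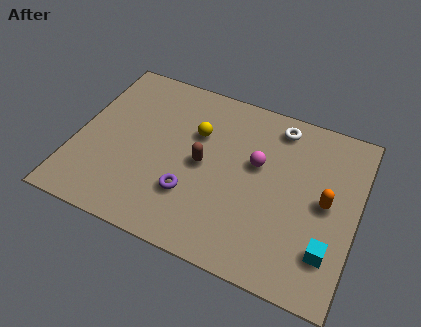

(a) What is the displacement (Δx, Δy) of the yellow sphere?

(2.6, 0.3)

The yellow sphere started near (1.9, 4.8) and ended near (4.5, 5.1).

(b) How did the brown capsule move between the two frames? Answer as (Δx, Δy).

(-0.1, 2.4)

The brown capsule started near (5.0, 1.4) and ended near (4.9, 3.8).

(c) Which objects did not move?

the white torus and the cyan cube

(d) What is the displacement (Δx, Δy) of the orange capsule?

(2.1, -0.4)

The orange capsule was at about (7.5, 4.3) and moved to about (9.6, 3.9).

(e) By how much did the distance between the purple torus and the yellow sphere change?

-1.0

The distance was about 3.8 in the first image and 2.8 in the second, so they moved 1.0 units closer together.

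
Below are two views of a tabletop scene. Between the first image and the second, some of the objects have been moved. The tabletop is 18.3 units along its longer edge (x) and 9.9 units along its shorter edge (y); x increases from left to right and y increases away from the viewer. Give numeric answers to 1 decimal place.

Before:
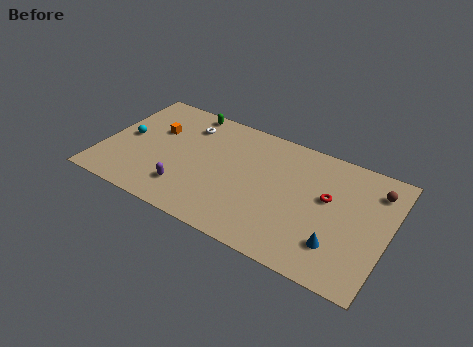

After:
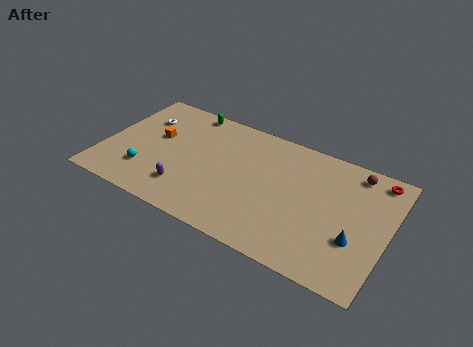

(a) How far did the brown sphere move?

1.6

The brown sphere moved from about (17.2, 7.8) to (15.8, 8.6), a distance of √(1.4² + 0.8²) ≈ 1.6.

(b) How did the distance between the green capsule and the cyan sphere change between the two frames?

+1.4

The distance was about 5.2 in the first image and 6.6 in the second, so they moved 1.4 units further apart.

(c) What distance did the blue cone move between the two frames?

1.3

The blue cone moved from about (15.4, 2.5) to (16.4, 3.4), a distance of √(1.0² + 0.9²) ≈ 1.3.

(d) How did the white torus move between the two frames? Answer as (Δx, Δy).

(-2.9, -0.6)

The white torus was at about (5.0, 7.7) and moved to about (2.1, 7.1).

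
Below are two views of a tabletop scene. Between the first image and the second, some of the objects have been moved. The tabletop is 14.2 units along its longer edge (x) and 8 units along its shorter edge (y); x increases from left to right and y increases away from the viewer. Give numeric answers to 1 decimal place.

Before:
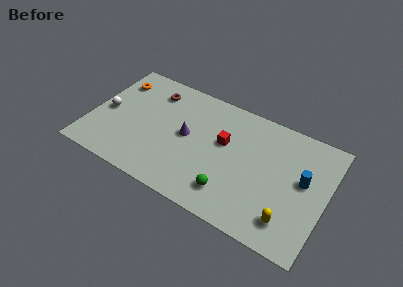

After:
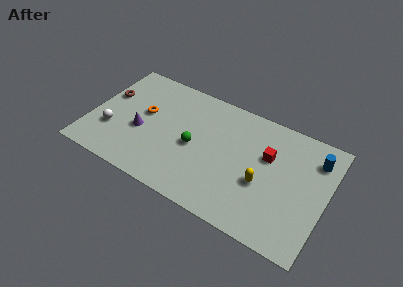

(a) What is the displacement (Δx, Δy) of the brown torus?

(-2.6, -1.4)

The brown torus was at about (3.4, 6.4) and moved to about (0.8, 5.0).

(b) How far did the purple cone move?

2.8

From (5.8, 4.2) to (3.1, 3.3), the purple cone covered √(2.7² + 0.9²) ≈ 2.8 units.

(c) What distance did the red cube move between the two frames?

2.6

From (8.0, 4.8) to (10.6, 5.1), the red cube covered √(2.6² + 0.3²) ≈ 2.6 units.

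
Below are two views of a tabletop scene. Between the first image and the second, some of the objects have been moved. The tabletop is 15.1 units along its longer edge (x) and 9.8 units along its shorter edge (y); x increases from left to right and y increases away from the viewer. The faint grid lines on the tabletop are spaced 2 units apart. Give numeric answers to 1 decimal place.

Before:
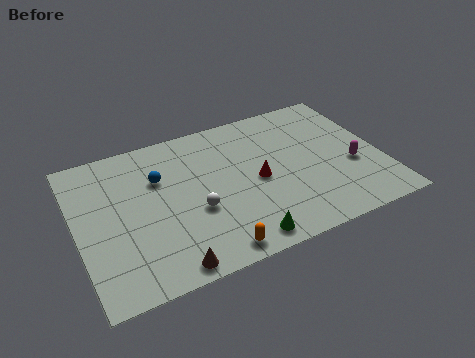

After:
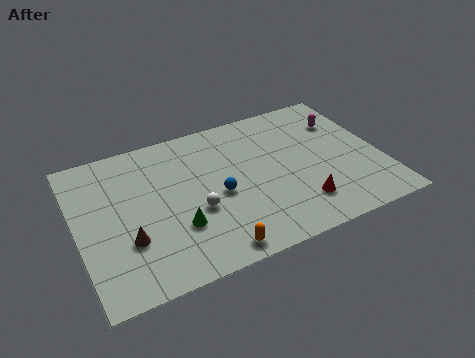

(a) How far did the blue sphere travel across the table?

3.5

From (4.2, 6.6) to (6.9, 4.4), the blue sphere covered √(2.7² + 2.2²) ≈ 3.5 units.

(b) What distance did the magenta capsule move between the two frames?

3.3

The magenta capsule moved from about (13.6, 3.8) to (13.6, 7.1), a distance of √(0.0² + 3.3²) ≈ 3.3.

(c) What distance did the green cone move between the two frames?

3.5

From (7.6, 1.1) to (4.7, 3.1), the green cone covered √(2.9² + 2.0²) ≈ 3.5 units.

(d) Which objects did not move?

the orange capsule and the white sphere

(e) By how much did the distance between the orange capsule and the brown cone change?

+2.3

The distance was about 2.2 in the first image and 4.5 in the second, so they moved 2.3 units further apart.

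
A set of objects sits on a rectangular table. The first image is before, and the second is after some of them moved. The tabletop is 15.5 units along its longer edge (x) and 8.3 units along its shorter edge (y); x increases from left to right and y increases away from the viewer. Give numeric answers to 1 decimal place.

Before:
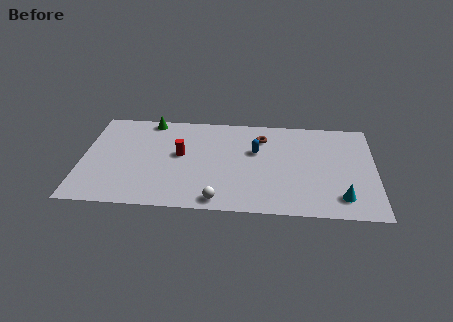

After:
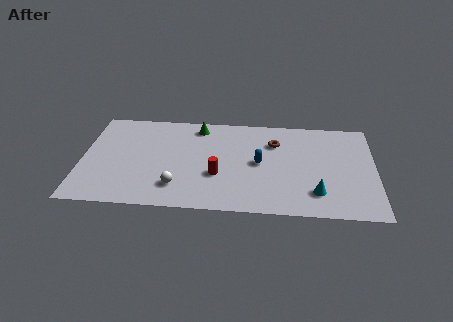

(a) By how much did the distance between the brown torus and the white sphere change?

+0.6

They were about 5.9 units apart before and 6.5 after — 0.6 units further apart.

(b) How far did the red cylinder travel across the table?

2.6

The red cylinder moved from about (5.2, 4.6) to (7.2, 3.0), a distance of √(2.0² + 1.6²) ≈ 2.6.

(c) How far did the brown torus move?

0.8

From (9.5, 6.4) to (10.2, 6.0), the brown torus covered √(0.7² + 0.4²) ≈ 0.8 units.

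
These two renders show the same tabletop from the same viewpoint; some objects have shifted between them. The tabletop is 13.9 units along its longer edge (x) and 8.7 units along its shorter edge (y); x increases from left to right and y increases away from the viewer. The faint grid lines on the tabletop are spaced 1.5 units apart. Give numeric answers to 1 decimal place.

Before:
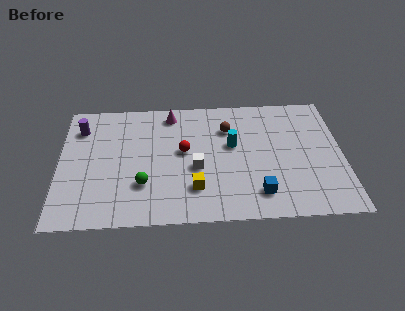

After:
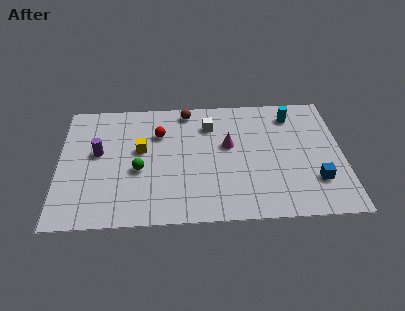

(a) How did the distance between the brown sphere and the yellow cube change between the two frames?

-0.9

They were about 4.4 units apart before and 3.5 after — 0.9 units closer together.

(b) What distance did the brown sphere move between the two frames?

2.4

The brown sphere moved from about (8.3, 6.3) to (6.3, 7.7), a distance of √(2.0² + 1.4²) ≈ 2.4.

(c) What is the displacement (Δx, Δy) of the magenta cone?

(2.8, -2.4)

From the two frames, the magenta cone sits at roughly (5.5, 7.5) before and (8.3, 5.1) after.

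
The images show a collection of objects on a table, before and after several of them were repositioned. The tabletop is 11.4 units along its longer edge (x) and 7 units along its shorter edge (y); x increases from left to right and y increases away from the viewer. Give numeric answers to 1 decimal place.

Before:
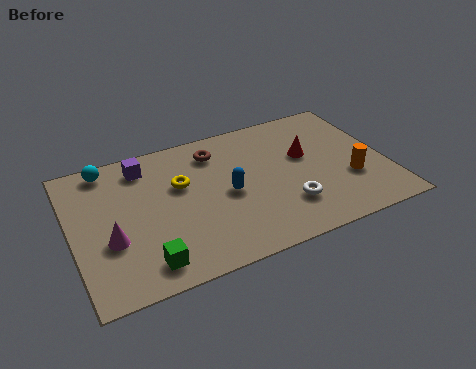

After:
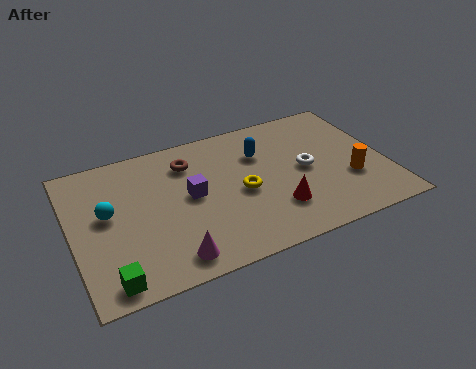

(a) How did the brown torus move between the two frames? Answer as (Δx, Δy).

(-1.0, -0.2)

From the two frames, the brown torus sits at roughly (5.4, 5.6) before and (4.4, 5.4) after.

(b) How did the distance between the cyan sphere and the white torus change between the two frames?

-0.3

The distance was about 7.5 in the first image and 7.2 in the second, so they moved 0.3 units closer together.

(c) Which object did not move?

the orange cylinder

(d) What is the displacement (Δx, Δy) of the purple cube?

(1.5, -2.1)

The purple cube started near (2.8, 5.8) and ended near (4.3, 3.7).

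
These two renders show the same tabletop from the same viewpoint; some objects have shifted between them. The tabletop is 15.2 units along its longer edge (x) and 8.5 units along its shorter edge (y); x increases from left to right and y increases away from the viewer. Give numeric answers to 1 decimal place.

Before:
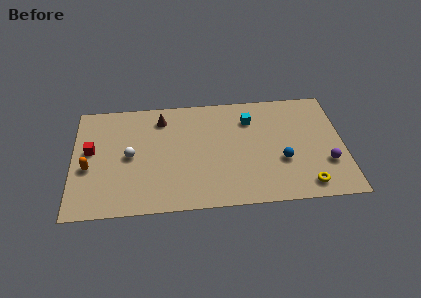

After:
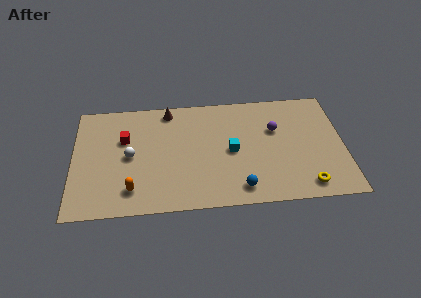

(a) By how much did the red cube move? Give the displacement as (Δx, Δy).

(1.9, 0.7)

The red cube started near (1.0, 4.8) and ended near (2.9, 5.5).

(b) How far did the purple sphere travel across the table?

4.0

The purple sphere was near (14.2, 2.7) before and (11.4, 5.5) after, so it travelled √(2.8² + 2.8²) ≈ 4.0 units.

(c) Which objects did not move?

the yellow torus and the white sphere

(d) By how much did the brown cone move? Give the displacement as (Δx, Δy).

(0.4, 0.6)

The brown cone was at about (5.0, 6.9) and moved to about (5.4, 7.5).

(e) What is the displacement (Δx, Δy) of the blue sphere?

(-2.4, -1.8)

From the two frames, the blue sphere sits at roughly (11.7, 3.1) before and (9.3, 1.3) after.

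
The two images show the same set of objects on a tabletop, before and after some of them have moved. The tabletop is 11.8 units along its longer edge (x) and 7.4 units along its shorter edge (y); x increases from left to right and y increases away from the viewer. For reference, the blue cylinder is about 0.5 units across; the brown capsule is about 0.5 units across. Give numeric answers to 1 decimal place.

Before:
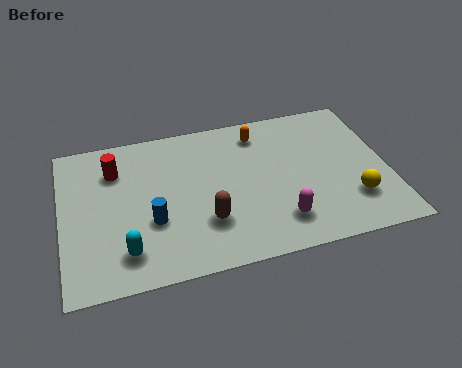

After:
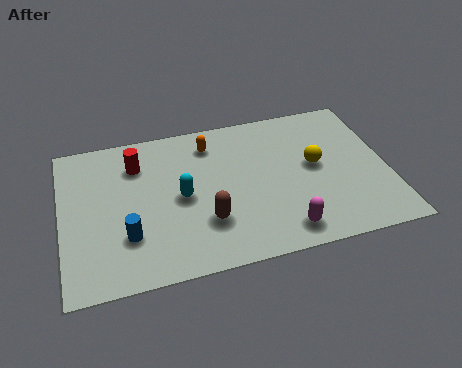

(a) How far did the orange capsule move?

1.8

From (7.3, 6.1) to (5.5, 6.0), the orange capsule covered √(1.8² + 0.1²) ≈ 1.8 units.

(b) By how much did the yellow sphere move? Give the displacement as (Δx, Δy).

(-1.2, 2.0)

The yellow sphere was at about (10.4, 2.0) and moved to about (9.2, 4.0).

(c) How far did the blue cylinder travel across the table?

1.0

The blue cylinder moved from about (3.2, 2.7) to (2.3, 2.2), a distance of √(0.9² + 0.5²) ≈ 1.0.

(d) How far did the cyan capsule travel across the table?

3.0

From (2.2, 1.5) to (4.3, 3.6), the cyan capsule covered √(2.1² + 2.1²) ≈ 3.0 units.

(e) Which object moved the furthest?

the cyan capsule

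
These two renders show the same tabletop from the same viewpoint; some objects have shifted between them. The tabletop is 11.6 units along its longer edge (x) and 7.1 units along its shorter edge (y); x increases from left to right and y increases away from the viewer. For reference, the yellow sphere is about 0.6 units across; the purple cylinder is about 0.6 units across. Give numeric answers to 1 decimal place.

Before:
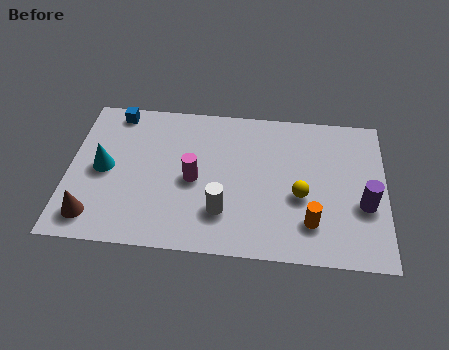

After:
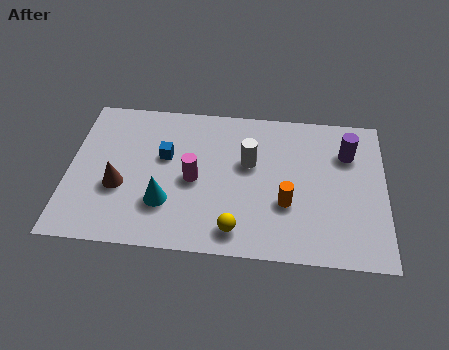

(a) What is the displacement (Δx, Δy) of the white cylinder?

(0.9, 2.4)

From the two frames, the white cylinder sits at roughly (5.7, 1.9) before and (6.6, 4.3) after.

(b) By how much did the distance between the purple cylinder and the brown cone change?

-1.3

The distance was about 9.9 in the first image and 8.6 in the second, so they moved 1.3 units closer together.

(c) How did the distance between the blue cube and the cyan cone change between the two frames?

-0.6

The distance was about 2.8 in the first image and 2.2 in the second, so they moved 0.6 units closer together.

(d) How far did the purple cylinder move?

2.5

The purple cylinder moved from about (10.8, 2.7) to (10.2, 5.1), a distance of √(0.6² + 2.4²) ≈ 2.5.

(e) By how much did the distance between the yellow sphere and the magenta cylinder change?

-1.2

They were about 3.9 units apart before and 2.7 after — 1.2 units closer together.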